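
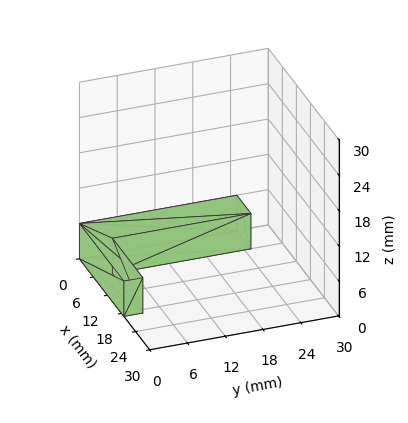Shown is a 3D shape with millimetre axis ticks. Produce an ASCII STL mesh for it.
Reading the render: the shape is an L-shaped prism: outer 19 × 25 mm, arm thicknesses ≈ 3 mm (horizontal) and 6 mm (vertical), extruded 6 mm in z (dimensions read to the nearest mm from the axis ticks). For the STL, each face is triangulated and given an outward normal.

solid part
  facet normal 0.0000 0.0000 -1.0000
    outer loop
      vertex 19.000 3.000 0.000
      vertex 19.000 0.000 0.000
      vertex 0.000 0.000 0.000
    endloop
  endfacet
  facet normal 0.0000 0.0000 -1.0000
    outer loop
      vertex 6.000 3.000 0.000
      vertex 19.000 3.000 0.000
      vertex 0.000 0.000 0.000
    endloop
  endfacet
  facet normal 0.0000 0.0000 -1.0000
    outer loop
      vertex 6.000 25.000 0.000
      vertex 6.000 3.000 0.000
      vertex 0.000 0.000 0.000
    endloop
  endfacet
  facet normal 0.0000 0.0000 -1.0000
    outer loop
      vertex 0.000 25.000 0.000
      vertex 6.000 25.000 0.000
      vertex 0.000 0.000 0.000
    endloop
  endfacet
  facet normal 0.0000 0.0000 1.0000
    outer loop
      vertex 0.000 0.000 6.000
      vertex 19.000 0.000 6.000
      vertex 19.000 3.000 6.000
    endloop
  endfacet
  facet normal 0.0000 0.0000 1.0000
    outer loop
      vertex 0.000 0.000 6.000
      vertex 19.000 3.000 6.000
      vertex 6.000 3.000 6.000
    endloop
  endfacet
  facet normal 0.0000 0.0000 1.0000
    outer loop
      vertex 0.000 0.000 6.000
      vertex 6.000 3.000 6.000
      vertex 6.000 25.000 6.000
    endloop
  endfacet
  facet normal 0.0000 0.0000 1.0000
    outer loop
      vertex 0.000 0.000 6.000
      vertex 6.000 25.000 6.000
      vertex 0.000 25.000 6.000
    endloop
  endfacet
  facet normal 0.0000 -1.0000 0.0000
    outer loop
      vertex 0.000 0.000 0.000
      vertex 19.000 0.000 0.000
      vertex 19.000 0.000 6.000
    endloop
  endfacet
  facet normal 0.0000 -1.0000 0.0000
    outer loop
      vertex 0.000 0.000 0.000
      vertex 19.000 0.000 6.000
      vertex 0.000 0.000 6.000
    endloop
  endfacet
  facet normal 1.0000 0.0000 0.0000
    outer loop
      vertex 19.000 0.000 0.000
      vertex 19.000 3.000 0.000
      vertex 19.000 3.000 6.000
    endloop
  endfacet
  facet normal 1.0000 0.0000 0.0000
    outer loop
      vertex 19.000 0.000 0.000
      vertex 19.000 3.000 6.000
      vertex 19.000 0.000 6.000
    endloop
  endfacet
  facet normal 0.0000 1.0000 0.0000
    outer loop
      vertex 19.000 3.000 0.000
      vertex 6.000 3.000 0.000
      vertex 6.000 3.000 6.000
    endloop
  endfacet
  facet normal 0.0000 1.0000 0.0000
    outer loop
      vertex 19.000 3.000 0.000
      vertex 6.000 3.000 6.000
      vertex 19.000 3.000 6.000
    endloop
  endfacet
  facet normal 1.0000 0.0000 0.0000
    outer loop
      vertex 6.000 3.000 0.000
      vertex 6.000 25.000 0.000
      vertex 6.000 25.000 6.000
    endloop
  endfacet
  facet normal 1.0000 0.0000 0.0000
    outer loop
      vertex 6.000 3.000 0.000
      vertex 6.000 25.000 6.000
      vertex 6.000 3.000 6.000
    endloop
  endfacet
  facet normal 0.0000 1.0000 0.0000
    outer loop
      vertex 6.000 25.000 0.000
      vertex 0.000 25.000 0.000
      vertex 0.000 25.000 6.000
    endloop
  endfacet
  facet normal 0.0000 1.0000 0.0000
    outer loop
      vertex 6.000 25.000 0.000
      vertex 0.000 25.000 6.000
      vertex 6.000 25.000 6.000
    endloop
  endfacet
  facet normal -1.0000 0.0000 0.0000
    outer loop
      vertex 0.000 25.000 0.000
      vertex 0.000 0.000 0.000
      vertex 0.000 0.000 6.000
    endloop
  endfacet
  facet normal -1.0000 0.0000 0.0000
    outer loop
      vertex 0.000 25.000 0.000
      vertex 0.000 0.000 6.000
      vertex 0.000 25.000 6.000
    endloop
  endfacet
endsolid part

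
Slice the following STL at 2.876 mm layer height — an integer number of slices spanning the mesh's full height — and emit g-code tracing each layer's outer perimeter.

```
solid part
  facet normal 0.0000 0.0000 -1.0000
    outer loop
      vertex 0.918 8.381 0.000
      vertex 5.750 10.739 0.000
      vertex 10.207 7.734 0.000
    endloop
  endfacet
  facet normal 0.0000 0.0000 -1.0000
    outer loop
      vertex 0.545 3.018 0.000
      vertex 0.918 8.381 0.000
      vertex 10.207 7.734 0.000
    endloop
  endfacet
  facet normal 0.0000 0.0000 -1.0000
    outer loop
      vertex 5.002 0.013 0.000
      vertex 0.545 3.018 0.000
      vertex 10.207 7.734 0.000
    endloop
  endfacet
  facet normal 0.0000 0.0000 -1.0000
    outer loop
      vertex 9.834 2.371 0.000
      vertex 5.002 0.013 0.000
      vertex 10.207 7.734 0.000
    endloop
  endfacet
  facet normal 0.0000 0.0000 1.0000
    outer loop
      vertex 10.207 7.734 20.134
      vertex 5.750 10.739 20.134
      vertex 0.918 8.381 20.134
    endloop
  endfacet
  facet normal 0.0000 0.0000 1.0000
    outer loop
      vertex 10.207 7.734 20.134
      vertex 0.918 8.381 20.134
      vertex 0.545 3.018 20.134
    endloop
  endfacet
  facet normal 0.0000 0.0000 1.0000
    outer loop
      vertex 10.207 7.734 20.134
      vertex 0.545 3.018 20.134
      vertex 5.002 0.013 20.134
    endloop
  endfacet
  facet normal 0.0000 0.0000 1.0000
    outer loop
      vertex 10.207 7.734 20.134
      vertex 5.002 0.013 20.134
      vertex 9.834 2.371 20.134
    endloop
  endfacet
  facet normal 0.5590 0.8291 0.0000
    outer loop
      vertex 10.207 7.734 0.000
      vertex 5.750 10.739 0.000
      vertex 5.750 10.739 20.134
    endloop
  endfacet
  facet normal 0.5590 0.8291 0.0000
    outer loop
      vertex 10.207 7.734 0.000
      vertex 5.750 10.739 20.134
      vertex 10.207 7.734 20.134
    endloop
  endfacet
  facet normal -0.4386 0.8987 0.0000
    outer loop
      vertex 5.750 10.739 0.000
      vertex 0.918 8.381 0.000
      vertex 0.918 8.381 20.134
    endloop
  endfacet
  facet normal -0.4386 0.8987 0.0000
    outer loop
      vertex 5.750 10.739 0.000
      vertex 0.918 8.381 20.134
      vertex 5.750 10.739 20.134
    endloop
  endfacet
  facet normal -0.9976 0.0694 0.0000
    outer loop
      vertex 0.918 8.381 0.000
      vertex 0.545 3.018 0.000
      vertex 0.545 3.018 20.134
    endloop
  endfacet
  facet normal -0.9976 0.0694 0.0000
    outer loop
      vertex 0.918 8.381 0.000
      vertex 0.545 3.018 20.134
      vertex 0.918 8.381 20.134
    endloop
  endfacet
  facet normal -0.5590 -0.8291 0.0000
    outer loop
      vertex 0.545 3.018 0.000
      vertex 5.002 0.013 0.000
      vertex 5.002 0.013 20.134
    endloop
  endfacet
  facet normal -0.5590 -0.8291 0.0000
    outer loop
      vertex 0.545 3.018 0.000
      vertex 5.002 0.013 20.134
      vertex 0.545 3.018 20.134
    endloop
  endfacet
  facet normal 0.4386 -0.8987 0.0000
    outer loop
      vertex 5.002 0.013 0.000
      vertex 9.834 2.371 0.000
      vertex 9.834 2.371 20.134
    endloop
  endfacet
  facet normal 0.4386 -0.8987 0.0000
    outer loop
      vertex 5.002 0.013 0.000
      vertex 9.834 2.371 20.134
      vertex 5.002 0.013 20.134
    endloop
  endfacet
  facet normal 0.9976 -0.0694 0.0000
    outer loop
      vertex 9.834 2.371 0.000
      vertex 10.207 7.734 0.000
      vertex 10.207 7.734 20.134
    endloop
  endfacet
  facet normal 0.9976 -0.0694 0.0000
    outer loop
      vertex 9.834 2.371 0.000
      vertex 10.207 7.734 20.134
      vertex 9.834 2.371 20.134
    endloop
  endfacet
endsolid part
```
; perimeter-only toolpath
G21 ; units = mm
G90 ; absolute positioning
G28 ; home
; layer 1
G0 Z2.876
G0 X10.207 Y7.734
G1 X5.750 Y10.739
G1 X0.918 Y8.381
G1 X0.545 Y3.018
G1 X5.002 Y0.013
G1 X9.834 Y2.371
G1 X10.207 Y7.734
; layer 2
G0 Z5.753
G0 X10.207 Y7.734
G1 X5.750 Y10.739
G1 X0.918 Y8.381
G1 X0.545 Y3.018
G1 X5.002 Y0.013
G1 X9.834 Y2.371
G1 X10.207 Y7.734
; layer 3
G0 Z8.629
G0 X10.207 Y7.734
G1 X5.750 Y10.739
G1 X0.918 Y8.381
G1 X0.545 Y3.018
G1 X5.002 Y0.013
G1 X9.834 Y2.371
G1 X10.207 Y7.734
; layer 4
G0 Z11.505
G0 X10.207 Y7.734
G1 X5.750 Y10.739
G1 X0.918 Y8.381
G1 X0.545 Y3.018
G1 X5.002 Y0.013
G1 X9.834 Y2.371
G1 X10.207 Y7.734
; layer 5
G0 Z14.381
G0 X10.207 Y7.734
G1 X5.750 Y10.739
G1 X0.918 Y8.381
G1 X0.545 Y3.018
G1 X5.002 Y0.013
G1 X9.834 Y2.371
G1 X10.207 Y7.734
; layer 6
G0 Z17.258
G0 X10.207 Y7.734
G1 X5.750 Y10.739
G1 X0.918 Y8.381
G1 X0.545 Y3.018
G1 X5.002 Y0.013
G1 X9.834 Y2.371
G1 X10.207 Y7.734
; layer 7
G0 Z20.134
G0 X10.207 Y7.734
G1 X5.750 Y10.739
G1 X0.918 Y8.381
G1 X0.545 Y3.018
G1 X5.002 Y0.013
G1 X9.834 Y2.371
G1 X10.207 Y7.734
M2 ; end

The solid is a regular 6-sided prism (a cylinder approximated with 6 flat sides), circumscribed radius ≈ 5.38 mm, height ≈ 20.1 mm. Slicing at Δz = 2.876 mm — 7 equal slices spanning the solid's height, so layer i sits at z = i·h/7 — gives 7 non-empty perimeters. Each is a 6-segment closed polygon; G0 lifts to the layer z and rapids to the start vertex, then G1 traces the edges.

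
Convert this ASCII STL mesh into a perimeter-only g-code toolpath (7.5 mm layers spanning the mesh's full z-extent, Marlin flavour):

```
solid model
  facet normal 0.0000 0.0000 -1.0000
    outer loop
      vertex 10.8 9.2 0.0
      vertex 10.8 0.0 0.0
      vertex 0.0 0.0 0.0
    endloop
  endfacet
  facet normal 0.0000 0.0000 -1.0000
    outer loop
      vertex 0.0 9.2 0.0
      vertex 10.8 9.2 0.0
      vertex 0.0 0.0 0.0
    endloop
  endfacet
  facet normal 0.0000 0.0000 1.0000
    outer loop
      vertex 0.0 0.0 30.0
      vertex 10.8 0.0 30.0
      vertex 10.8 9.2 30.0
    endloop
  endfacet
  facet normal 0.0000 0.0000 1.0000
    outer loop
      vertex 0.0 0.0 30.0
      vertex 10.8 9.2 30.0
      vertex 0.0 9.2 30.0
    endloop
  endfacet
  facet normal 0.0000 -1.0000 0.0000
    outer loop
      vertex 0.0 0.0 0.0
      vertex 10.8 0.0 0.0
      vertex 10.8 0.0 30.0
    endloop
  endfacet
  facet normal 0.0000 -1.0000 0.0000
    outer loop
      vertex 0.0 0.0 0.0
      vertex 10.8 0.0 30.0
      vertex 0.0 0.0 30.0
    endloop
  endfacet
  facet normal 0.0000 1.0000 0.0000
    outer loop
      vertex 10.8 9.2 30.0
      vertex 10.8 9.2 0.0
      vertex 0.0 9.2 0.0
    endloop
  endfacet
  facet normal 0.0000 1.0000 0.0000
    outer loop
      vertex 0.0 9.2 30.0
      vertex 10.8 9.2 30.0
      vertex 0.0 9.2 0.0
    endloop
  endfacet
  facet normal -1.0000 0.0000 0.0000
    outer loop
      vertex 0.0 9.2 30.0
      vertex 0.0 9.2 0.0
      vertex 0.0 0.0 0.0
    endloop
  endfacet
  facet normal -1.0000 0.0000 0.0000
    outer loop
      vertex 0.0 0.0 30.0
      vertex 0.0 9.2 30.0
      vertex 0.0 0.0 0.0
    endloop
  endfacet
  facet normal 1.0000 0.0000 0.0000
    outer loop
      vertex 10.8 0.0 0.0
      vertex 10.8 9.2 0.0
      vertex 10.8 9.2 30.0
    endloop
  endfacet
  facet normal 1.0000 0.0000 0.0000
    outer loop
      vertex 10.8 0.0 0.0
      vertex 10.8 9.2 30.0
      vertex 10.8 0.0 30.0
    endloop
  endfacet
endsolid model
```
; perimeter-only toolpath
G21 ; units = mm
G90 ; absolute positioning
G28 ; home
; layer 1
G0 Z7.5
G0 X0.0 Y0.0
G1 X10.8 Y0.0
G1 X10.8 Y9.2
G1 X0.0 Y9.2
G1 X0.0 Y0.0
; layer 2
G0 Z15.0
G0 X0.0 Y0.0
G1 X10.8 Y0.0
G1 X10.8 Y9.2
G1 X0.0 Y9.2
G1 X0.0 Y0.0
; layer 3
G0 Z22.5
G0 X0.0 Y0.0
G1 X10.8 Y0.0
G1 X10.8 Y9.2
G1 X0.0 Y9.2
G1 X0.0 Y0.0
; layer 4
G0 Z30.0
G0 X0.0 Y0.0
G1 X10.8 Y0.0
G1 X10.8 Y9.2
G1 X0.0 Y9.2
G1 X0.0 Y0.0
M2 ; end

The solid is a rectangular box, roughly 10.8 × 9.2 mm footprint and 30 mm tall. Slicing at Δz = 7.5 mm — 4 equal slices spanning the solid's height, so layer i sits at z = i·h/4 — gives 4 non-empty perimeters. Each is a 4-segment closed polygon; G0 lifts to the layer z and rapids to the start vertex, then G1 traces the edges.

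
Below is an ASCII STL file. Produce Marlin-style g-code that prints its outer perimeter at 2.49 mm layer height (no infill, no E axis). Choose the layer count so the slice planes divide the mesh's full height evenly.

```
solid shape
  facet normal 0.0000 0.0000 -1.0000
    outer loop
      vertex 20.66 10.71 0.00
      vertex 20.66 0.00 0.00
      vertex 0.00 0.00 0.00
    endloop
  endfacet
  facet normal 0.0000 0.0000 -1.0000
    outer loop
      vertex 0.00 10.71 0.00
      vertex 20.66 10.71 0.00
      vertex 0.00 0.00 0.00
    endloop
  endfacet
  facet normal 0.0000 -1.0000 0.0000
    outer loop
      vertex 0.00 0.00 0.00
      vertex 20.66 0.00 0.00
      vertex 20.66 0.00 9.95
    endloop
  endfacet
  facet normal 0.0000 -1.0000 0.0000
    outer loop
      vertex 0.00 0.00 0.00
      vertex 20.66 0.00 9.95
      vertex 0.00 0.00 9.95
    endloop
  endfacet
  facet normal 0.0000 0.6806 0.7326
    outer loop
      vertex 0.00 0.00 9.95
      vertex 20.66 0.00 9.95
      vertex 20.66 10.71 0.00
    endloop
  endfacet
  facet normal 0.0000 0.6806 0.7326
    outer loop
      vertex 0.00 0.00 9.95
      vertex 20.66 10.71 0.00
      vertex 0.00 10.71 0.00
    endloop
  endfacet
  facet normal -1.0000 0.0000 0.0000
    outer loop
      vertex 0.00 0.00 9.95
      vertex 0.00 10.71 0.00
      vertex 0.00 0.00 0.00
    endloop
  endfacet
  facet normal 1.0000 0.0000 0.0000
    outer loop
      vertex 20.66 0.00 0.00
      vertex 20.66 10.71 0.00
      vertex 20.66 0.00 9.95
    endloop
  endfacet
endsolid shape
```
; perimeter-only toolpath
G21 ; units = mm
G90 ; absolute positioning
G28 ; home
; layer 1
G0 Z2.49
G0 X0.00 Y0.00
G1 X20.66 Y0.00
G1 X20.66 Y8.03
G1 X0.00 Y8.03
G1 X0.00 Y0.00
; layer 2
G0 Z4.97
G0 X0.00 Y0.00
G1 X20.66 Y0.00
G1 X20.66 Y5.36
G1 X0.00 Y5.36
G1 X0.00 Y0.00
; layer 3
G0 Z7.46
G0 X0.00 Y0.00
G1 X20.66 Y0.00
G1 X20.66 Y2.68
G1 X0.00 Y2.68
G1 X0.00 Y0.00
M2 ; end

The solid is a wedge (ramp): 20.7 × 10.7 mm base, rising to 9.95 mm along the y=0 edge and sloping linearly to z=0 at y=10.7. Slicing at Δz = 2.49 mm — 4 equal slices spanning the solid's height, so layer i sits at z = i·h/4 — gives 3 non-empty perimeters. Each is a 4-segment closed polygon; G0 lifts to the layer z and rapids to the start vertex, then G1 traces the edges. The cross-section shrinks linearly with z (the slice at the apex is degenerate and omitted).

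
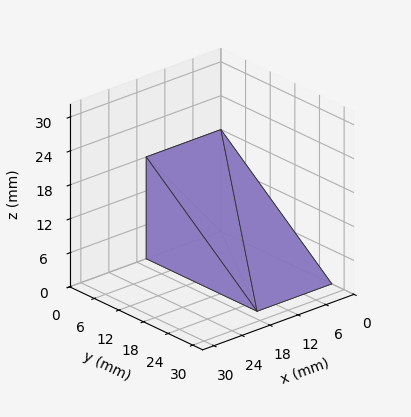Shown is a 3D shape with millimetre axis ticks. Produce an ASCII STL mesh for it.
Reading the render: the shape is a wedge (ramp): 16 × 27 mm base, rising to 18 mm along the y=0 edge and sloping linearly to z=0 at y=27 (dimensions read to the nearest mm from the axis ticks). For the STL, each face is triangulated and given an outward normal.

solid part
  facet normal 0.0000 0.0000 -1.0000
    outer loop
      vertex 16.000 27.000 0.000
      vertex 16.000 0.000 0.000
      vertex 0.000 0.000 0.000
    endloop
  endfacet
  facet normal 0.0000 0.0000 -1.0000
    outer loop
      vertex 0.000 27.000 0.000
      vertex 16.000 27.000 0.000
      vertex 0.000 0.000 0.000
    endloop
  endfacet
  facet normal 0.0000 -1.0000 0.0000
    outer loop
      vertex 0.000 0.000 0.000
      vertex 16.000 0.000 0.000
      vertex 16.000 0.000 18.000
    endloop
  endfacet
  facet normal 0.0000 -1.0000 0.0000
    outer loop
      vertex 0.000 0.000 0.000
      vertex 16.000 0.000 18.000
      vertex 0.000 0.000 18.000
    endloop
  endfacet
  facet normal 0.0000 0.5547 0.8321
    outer loop
      vertex 0.000 0.000 18.000
      vertex 16.000 0.000 18.000
      vertex 16.000 27.000 0.000
    endloop
  endfacet
  facet normal 0.0000 0.5547 0.8321
    outer loop
      vertex 0.000 0.000 18.000
      vertex 16.000 27.000 0.000
      vertex 0.000 27.000 0.000
    endloop
  endfacet
  facet normal -1.0000 0.0000 0.0000
    outer loop
      vertex 0.000 0.000 18.000
      vertex 0.000 27.000 0.000
      vertex 0.000 0.000 0.000
    endloop
  endfacet
  facet normal 1.0000 0.0000 0.0000
    outer loop
      vertex 16.000 0.000 0.000
      vertex 16.000 27.000 0.000
      vertex 16.000 0.000 18.000
    endloop
  endfacet
endsolid part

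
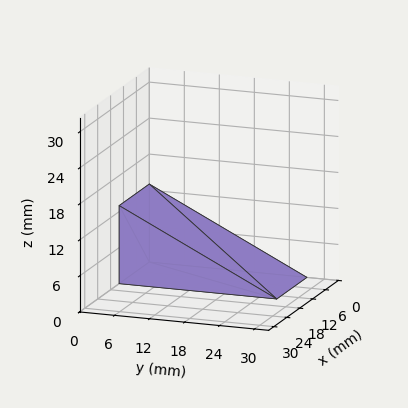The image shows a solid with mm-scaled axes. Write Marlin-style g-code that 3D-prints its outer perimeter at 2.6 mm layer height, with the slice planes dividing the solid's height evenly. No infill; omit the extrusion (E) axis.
Reading the render: the shape is a wedge (ramp): 14 × 27 mm base, rising to 13 mm along the y=0 edge and sloping linearly to z=0 at y=27 (dimensions read to the nearest mm from the axis ticks). For the g-code, the solid's height is divided into equal slices at the stated Δz and each level perimeter traced with G1 moves after a G0 lift.

; perimeter-only toolpath
G21 ; units = mm
G90 ; absolute positioning
G28 ; home
; layer 1
G0 Z2.6
G0 X0.0 Y0.0
G1 X14.0 Y0.0
G1 X14.0 Y21.6
G1 X0.0 Y21.6
G1 X0.0 Y0.0
; layer 2
G0 Z5.2
G0 X0.0 Y0.0
G1 X14.0 Y0.0
G1 X14.0 Y16.2
G1 X0.0 Y16.2
G1 X0.0 Y0.0
; layer 3
G0 Z7.8
G0 X0.0 Y0.0
G1 X14.0 Y0.0
G1 X14.0 Y10.8
G1 X0.0 Y10.8
G1 X0.0 Y0.0
; layer 4
G0 Z10.4
G0 X0.0 Y0.0
G1 X14.0 Y0.0
G1 X14.0 Y5.4
G1 X0.0 Y5.4
G1 X0.0 Y0.0
M2 ; end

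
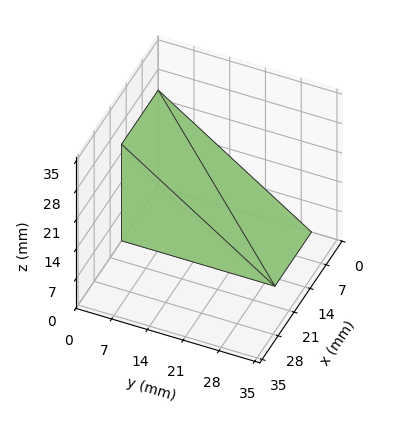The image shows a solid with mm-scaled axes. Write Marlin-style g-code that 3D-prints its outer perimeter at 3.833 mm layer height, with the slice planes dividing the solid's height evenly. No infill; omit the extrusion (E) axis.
Reading the render: the shape is a wedge (ramp): 16 × 30 mm base, rising to 23 mm along the y=0 edge and sloping linearly to z=0 at y=30 (dimensions read to the nearest mm from the axis ticks). For the g-code, the solid's height is divided into equal slices at the stated Δz and each level perimeter traced with G1 moves after a G0 lift.

; perimeter-only toolpath
G21 ; units = mm
G90 ; absolute positioning
G28 ; home
; layer 1
G0 Z3.833
G0 X0.000 Y0.000
G1 X16.000 Y0.000
G1 X16.000 Y25.000
G1 X0.000 Y25.000
G1 X0.000 Y0.000
; layer 2
G0 Z7.667
G0 X0.000 Y0.000
G1 X16.000 Y0.000
G1 X16.000 Y20.000
G1 X0.000 Y20.000
G1 X0.000 Y0.000
; layer 3
G0 Z11.500
G0 X0.000 Y0.000
G1 X16.000 Y0.000
G1 X16.000 Y15.000
G1 X0.000 Y15.000
G1 X0.000 Y0.000
; layer 4
G0 Z15.333
G0 X0.000 Y0.000
G1 X16.000 Y0.000
G1 X16.000 Y10.000
G1 X0.000 Y10.000
G1 X0.000 Y0.000
; layer 5
G0 Z19.167
G0 X0.000 Y0.000
G1 X16.000 Y0.000
G1 X16.000 Y5.000
G1 X0.000 Y5.000
G1 X0.000 Y0.000
M2 ; end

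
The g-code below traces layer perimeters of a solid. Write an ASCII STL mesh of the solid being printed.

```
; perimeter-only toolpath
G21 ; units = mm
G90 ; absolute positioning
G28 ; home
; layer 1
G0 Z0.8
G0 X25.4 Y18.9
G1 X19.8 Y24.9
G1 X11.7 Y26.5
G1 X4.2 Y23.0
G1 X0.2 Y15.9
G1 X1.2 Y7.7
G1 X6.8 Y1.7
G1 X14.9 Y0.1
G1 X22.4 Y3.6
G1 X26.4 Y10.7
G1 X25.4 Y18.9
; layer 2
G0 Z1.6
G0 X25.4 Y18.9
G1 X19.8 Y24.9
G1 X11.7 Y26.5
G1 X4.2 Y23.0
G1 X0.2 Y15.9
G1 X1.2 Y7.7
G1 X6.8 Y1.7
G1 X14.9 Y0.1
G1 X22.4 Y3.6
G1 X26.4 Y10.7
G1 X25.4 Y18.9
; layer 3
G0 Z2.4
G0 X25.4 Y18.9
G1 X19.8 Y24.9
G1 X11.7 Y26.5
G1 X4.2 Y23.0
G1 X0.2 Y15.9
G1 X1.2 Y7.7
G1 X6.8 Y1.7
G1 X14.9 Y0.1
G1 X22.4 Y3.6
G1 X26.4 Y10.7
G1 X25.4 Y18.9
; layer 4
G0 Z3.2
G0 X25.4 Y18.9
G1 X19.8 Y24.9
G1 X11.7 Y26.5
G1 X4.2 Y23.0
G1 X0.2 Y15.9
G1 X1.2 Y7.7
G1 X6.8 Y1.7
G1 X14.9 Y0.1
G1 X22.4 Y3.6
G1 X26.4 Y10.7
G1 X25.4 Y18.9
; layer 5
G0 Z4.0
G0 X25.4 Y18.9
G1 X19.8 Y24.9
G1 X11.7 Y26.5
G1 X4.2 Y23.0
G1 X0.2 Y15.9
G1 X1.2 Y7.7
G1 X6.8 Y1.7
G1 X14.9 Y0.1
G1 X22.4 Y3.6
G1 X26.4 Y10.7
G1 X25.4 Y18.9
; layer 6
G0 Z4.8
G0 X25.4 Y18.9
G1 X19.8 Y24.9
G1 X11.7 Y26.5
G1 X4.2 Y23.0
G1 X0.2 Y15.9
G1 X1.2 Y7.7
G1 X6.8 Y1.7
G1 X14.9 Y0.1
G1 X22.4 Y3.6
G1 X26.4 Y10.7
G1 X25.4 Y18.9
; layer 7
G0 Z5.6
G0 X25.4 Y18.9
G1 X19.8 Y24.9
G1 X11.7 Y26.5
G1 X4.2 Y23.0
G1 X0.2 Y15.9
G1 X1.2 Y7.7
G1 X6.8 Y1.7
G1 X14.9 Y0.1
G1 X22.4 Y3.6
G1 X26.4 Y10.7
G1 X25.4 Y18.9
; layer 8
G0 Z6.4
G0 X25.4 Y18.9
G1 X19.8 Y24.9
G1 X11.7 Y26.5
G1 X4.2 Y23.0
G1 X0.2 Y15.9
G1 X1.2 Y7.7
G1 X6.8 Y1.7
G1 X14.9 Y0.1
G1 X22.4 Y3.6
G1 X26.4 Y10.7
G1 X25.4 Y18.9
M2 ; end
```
solid part
  facet normal 0.0000 0.0000 -1.0000
    outer loop
      vertex 11.7 26.5 0.0
      vertex 19.8 24.9 0.0
      vertex 25.4 18.9 0.0
    endloop
  endfacet
  facet normal 0.0000 0.0000 -1.0000
    outer loop
      vertex 4.2 23.0 0.0
      vertex 11.7 26.5 0.0
      vertex 25.4 18.9 0.0
    endloop
  endfacet
  facet normal 0.0000 0.0000 -1.0000
    outer loop
      vertex 0.2 15.9 0.0
      vertex 4.2 23.0 0.0
      vertex 25.4 18.9 0.0
    endloop
  endfacet
  facet normal 0.0000 0.0000 -1.0000
    outer loop
      vertex 1.2 7.7 0.0
      vertex 0.2 15.9 0.0
      vertex 25.4 18.9 0.0
    endloop
  endfacet
  facet normal 0.0000 0.0000 -1.0000
    outer loop
      vertex 6.8 1.7 0.0
      vertex 1.2 7.7 0.0
      vertex 25.4 18.9 0.0
    endloop
  endfacet
  facet normal 0.0000 0.0000 -1.0000
    outer loop
      vertex 14.9 0.1 0.0
      vertex 6.8 1.7 0.0
      vertex 25.4 18.9 0.0
    endloop
  endfacet
  facet normal 0.0000 0.0000 -1.0000
    outer loop
      vertex 22.4 3.6 0.0
      vertex 14.9 0.1 0.0
      vertex 25.4 18.9 0.0
    endloop
  endfacet
  facet normal 0.0000 0.0000 -1.0000
    outer loop
      vertex 26.4 10.7 0.0
      vertex 22.4 3.6 0.0
      vertex 25.4 18.9 0.0
    endloop
  endfacet
  facet normal 0.0000 0.0000 1.0000
    outer loop
      vertex 25.4 18.9 6.4
      vertex 19.8 24.9 6.4
      vertex 11.7 26.5 6.4
    endloop
  endfacet
  facet normal 0.0000 0.0000 1.0000
    outer loop
      vertex 25.4 18.9 6.4
      vertex 11.7 26.5 6.4
      vertex 4.2 23.0 6.4
    endloop
  endfacet
  facet normal 0.0000 0.0000 1.0000
    outer loop
      vertex 25.4 18.9 6.4
      vertex 4.2 23.0 6.4
      vertex 0.2 15.9 6.4
    endloop
  endfacet
  facet normal 0.0000 0.0000 1.0000
    outer loop
      vertex 25.4 18.9 6.4
      vertex 0.2 15.9 6.4
      vertex 1.2 7.7 6.4
    endloop
  endfacet
  facet normal 0.0000 0.0000 1.0000
    outer loop
      vertex 25.4 18.9 6.4
      vertex 1.2 7.7 6.4
      vertex 6.8 1.7 6.4
    endloop
  endfacet
  facet normal 0.0000 0.0000 1.0000
    outer loop
      vertex 25.4 18.9 6.4
      vertex 6.8 1.7 6.4
      vertex 14.9 0.1 6.4
    endloop
  endfacet
  facet normal 0.0000 0.0000 1.0000
    outer loop
      vertex 25.4 18.9 6.4
      vertex 14.9 0.1 6.4
      vertex 22.4 3.6 6.4
    endloop
  endfacet
  facet normal 0.0000 0.0000 1.0000
    outer loop
      vertex 25.4 18.9 6.4
      vertex 22.4 3.6 6.4
      vertex 26.4 10.7 6.4
    endloop
  endfacet
  facet normal 0.7311 0.6823 0.0000
    outer loop
      vertex 25.4 18.9 0.0
      vertex 19.8 24.9 0.0
      vertex 19.8 24.9 6.4
    endloop
  endfacet
  facet normal 0.7311 0.6823 0.0000
    outer loop
      vertex 25.4 18.9 0.0
      vertex 19.8 24.9 6.4
      vertex 25.4 18.9 6.4
    endloop
  endfacet
  facet normal 0.1938 0.9810 0.0000
    outer loop
      vertex 19.8 24.9 0.0
      vertex 11.7 26.5 0.0
      vertex 11.7 26.5 6.4
    endloop
  endfacet
  facet normal 0.1938 0.9810 0.0000
    outer loop
      vertex 19.8 24.9 0.0
      vertex 11.7 26.5 6.4
      vertex 19.8 24.9 6.4
    endloop
  endfacet
  facet normal -0.4229 0.9062 0.0000
    outer loop
      vertex 11.7 26.5 0.0
      vertex 4.2 23.0 0.0
      vertex 4.2 23.0 6.4
    endloop
  endfacet
  facet normal -0.4229 0.9062 0.0000
    outer loop
      vertex 11.7 26.5 0.0
      vertex 4.2 23.0 6.4
      vertex 11.7 26.5 6.4
    endloop
  endfacet
  facet normal -0.8712 0.4908 0.0000
    outer loop
      vertex 4.2 23.0 0.0
      vertex 0.2 15.9 0.0
      vertex 0.2 15.9 6.4
    endloop
  endfacet
  facet normal -0.8712 0.4908 0.0000
    outer loop
      vertex 4.2 23.0 0.0
      vertex 0.2 15.9 6.4
      vertex 4.2 23.0 6.4
    endloop
  endfacet
  facet normal -0.9926 -0.1211 0.0000
    outer loop
      vertex 0.2 15.9 0.0
      vertex 1.2 7.7 0.0
      vertex 1.2 7.7 6.4
    endloop
  endfacet
  facet normal -0.9926 -0.1211 0.0000
    outer loop
      vertex 0.2 15.9 0.0
      vertex 1.2 7.7 6.4
      vertex 0.2 15.9 6.4
    endloop
  endfacet
  facet normal -0.7311 -0.6823 0.0000
    outer loop
      vertex 1.2 7.7 0.0
      vertex 6.8 1.7 0.0
      vertex 6.8 1.7 6.4
    endloop
  endfacet
  facet normal -0.7311 -0.6823 0.0000
    outer loop
      vertex 1.2 7.7 0.0
      vertex 6.8 1.7 6.4
      vertex 1.2 7.7 6.4
    endloop
  endfacet
  facet normal -0.1938 -0.9810 0.0000
    outer loop
      vertex 6.8 1.7 0.0
      vertex 14.9 0.1 0.0
      vertex 14.9 0.1 6.4
    endloop
  endfacet
  facet normal -0.1938 -0.9810 0.0000
    outer loop
      vertex 6.8 1.7 0.0
      vertex 14.9 0.1 6.4
      vertex 6.8 1.7 6.4
    endloop
  endfacet
  facet normal 0.4229 -0.9062 0.0000
    outer loop
      vertex 14.9 0.1 0.0
      vertex 22.4 3.6 0.0
      vertex 22.4 3.6 6.4
    endloop
  endfacet
  facet normal 0.4229 -0.9062 0.0000
    outer loop
      vertex 14.9 0.1 0.0
      vertex 22.4 3.6 6.4
      vertex 14.9 0.1 6.4
    endloop
  endfacet
  facet normal 0.8712 -0.4908 0.0000
    outer loop
      vertex 22.4 3.6 0.0
      vertex 26.4 10.7 0.0
      vertex 26.4 10.7 6.4
    endloop
  endfacet
  facet normal 0.8712 -0.4908 0.0000
    outer loop
      vertex 22.4 3.6 0.0
      vertex 26.4 10.7 6.4
      vertex 22.4 3.6 6.4
    endloop
  endfacet
  facet normal 0.9926 0.1211 0.0000
    outer loop
      vertex 26.4 10.7 0.0
      vertex 25.4 18.9 0.0
      vertex 25.4 18.9 6.4
    endloop
  endfacet
  facet normal 0.9926 0.1211 0.0000
    outer loop
      vertex 26.4 10.7 0.0
      vertex 25.4 18.9 6.4
      vertex 26.4 10.7 6.4
    endloop
  endfacet
endsolid part

The G0 Z moves step by Δz≈0.8 mm. Every layer's G1 loop is the same polygon, so the solid is a straight extrusion of it from z=0 to z≈6.4. Closing with flat bottom and top caps and triangulating gives 36 facets — a regular 10-sided prism (a cylinder approximated with 10 flat sides), circumscribed radius ≈ 13.3 mm, height ≈ 6.4 mm.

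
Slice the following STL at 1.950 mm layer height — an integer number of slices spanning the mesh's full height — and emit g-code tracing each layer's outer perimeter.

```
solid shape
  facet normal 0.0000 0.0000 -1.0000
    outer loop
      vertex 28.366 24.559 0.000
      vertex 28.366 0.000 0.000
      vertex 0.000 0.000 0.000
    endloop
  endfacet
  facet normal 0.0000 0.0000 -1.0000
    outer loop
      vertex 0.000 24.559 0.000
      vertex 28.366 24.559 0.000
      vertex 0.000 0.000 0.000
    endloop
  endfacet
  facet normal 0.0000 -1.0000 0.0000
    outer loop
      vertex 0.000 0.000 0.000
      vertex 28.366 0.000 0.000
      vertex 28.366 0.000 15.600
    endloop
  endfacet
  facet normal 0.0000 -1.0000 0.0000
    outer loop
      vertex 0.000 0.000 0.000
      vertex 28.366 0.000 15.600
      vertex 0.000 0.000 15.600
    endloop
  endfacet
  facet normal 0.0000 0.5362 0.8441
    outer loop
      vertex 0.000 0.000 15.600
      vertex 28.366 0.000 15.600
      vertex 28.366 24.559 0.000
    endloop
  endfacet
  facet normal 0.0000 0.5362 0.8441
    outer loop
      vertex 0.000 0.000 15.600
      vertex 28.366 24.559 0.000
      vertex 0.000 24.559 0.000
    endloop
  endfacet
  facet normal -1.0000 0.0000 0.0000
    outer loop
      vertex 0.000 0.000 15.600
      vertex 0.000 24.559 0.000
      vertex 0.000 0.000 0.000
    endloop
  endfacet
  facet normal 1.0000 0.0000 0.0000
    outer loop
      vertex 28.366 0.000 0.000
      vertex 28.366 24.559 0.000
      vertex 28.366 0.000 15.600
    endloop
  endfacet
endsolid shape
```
; perimeter-only toolpath
G21 ; units = mm
G90 ; absolute positioning
G28 ; home
; layer 1
G0 Z1.950
G0 X0.000 Y0.000
G1 X28.366 Y0.000
G1 X28.366 Y21.489
G1 X0.000 Y21.489
G1 X0.000 Y0.000
; layer 2
G0 Z3.900
G0 X0.000 Y0.000
G1 X28.366 Y0.000
G1 X28.366 Y18.419
G1 X0.000 Y18.419
G1 X0.000 Y0.000
; layer 3
G0 Z5.850
G0 X0.000 Y0.000
G1 X28.366 Y0.000
G1 X28.366 Y15.349
G1 X0.000 Y15.349
G1 X0.000 Y0.000
; layer 4
G0 Z7.800
G0 X0.000 Y0.000
G1 X28.366 Y0.000
G1 X28.366 Y12.280
G1 X0.000 Y12.280
G1 X0.000 Y0.000
; layer 5
G0 Z9.750
G0 X0.000 Y0.000
G1 X28.366 Y0.000
G1 X28.366 Y9.210
G1 X0.000 Y9.210
G1 X0.000 Y0.000
; layer 6
G0 Z11.700
G0 X0.000 Y0.000
G1 X28.366 Y0.000
G1 X28.366 Y6.140
G1 X0.000 Y6.140
G1 X0.000 Y0.000
; layer 7
G0 Z13.650
G0 X0.000 Y0.000
G1 X28.366 Y0.000
G1 X28.366 Y3.070
G1 X0.000 Y3.070
G1 X0.000 Y0.000
M2 ; end

The solid is a wedge (ramp): 28.4 × 24.6 mm base, rising to 15.6 mm along the y=0 edge and sloping linearly to z=0 at y=24.6. Slicing at Δz = 1.950 mm — 8 equal slices spanning the solid's height, so layer i sits at z = i·h/8 — gives 7 non-empty perimeters. Each is a 4-segment closed polygon; G0 lifts to the layer z and rapids to the start vertex, then G1 traces the edges. The cross-section shrinks linearly with z (the slice at the apex is degenerate and omitted).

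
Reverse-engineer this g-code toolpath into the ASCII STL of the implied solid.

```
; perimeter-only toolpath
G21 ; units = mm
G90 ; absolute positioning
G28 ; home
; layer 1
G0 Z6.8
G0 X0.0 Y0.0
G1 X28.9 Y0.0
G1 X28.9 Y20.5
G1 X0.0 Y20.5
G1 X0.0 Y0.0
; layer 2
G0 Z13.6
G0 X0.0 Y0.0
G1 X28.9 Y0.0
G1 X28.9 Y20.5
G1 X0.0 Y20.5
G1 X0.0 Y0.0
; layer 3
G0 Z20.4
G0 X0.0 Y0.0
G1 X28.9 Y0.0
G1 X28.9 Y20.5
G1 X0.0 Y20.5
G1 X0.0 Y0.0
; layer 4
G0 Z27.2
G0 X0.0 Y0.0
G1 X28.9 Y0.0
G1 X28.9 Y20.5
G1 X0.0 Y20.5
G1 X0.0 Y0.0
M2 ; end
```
solid part
  facet normal 0.0000 0.0000 -1.0000
    outer loop
      vertex 28.9 20.5 0.0
      vertex 28.9 0.0 0.0
      vertex 0.0 0.0 0.0
    endloop
  endfacet
  facet normal 0.0000 0.0000 -1.0000
    outer loop
      vertex 0.0 20.5 0.0
      vertex 28.9 20.5 0.0
      vertex 0.0 0.0 0.0
    endloop
  endfacet
  facet normal 0.0000 0.0000 1.0000
    outer loop
      vertex 0.0 0.0 27.2
      vertex 28.9 0.0 27.2
      vertex 28.9 20.5 27.2
    endloop
  endfacet
  facet normal 0.0000 0.0000 1.0000
    outer loop
      vertex 0.0 0.0 27.2
      vertex 28.9 20.5 27.2
      vertex 0.0 20.5 27.2
    endloop
  endfacet
  facet normal 0.0000 -1.0000 0.0000
    outer loop
      vertex 0.0 0.0 0.0
      vertex 28.9 0.0 0.0
      vertex 28.9 0.0 27.2
    endloop
  endfacet
  facet normal 0.0000 -1.0000 0.0000
    outer loop
      vertex 0.0 0.0 0.0
      vertex 28.9 0.0 27.2
      vertex 0.0 0.0 27.2
    endloop
  endfacet
  facet normal 0.0000 1.0000 0.0000
    outer loop
      vertex 28.9 20.5 27.2
      vertex 28.9 20.5 0.0
      vertex 0.0 20.5 0.0
    endloop
  endfacet
  facet normal 0.0000 1.0000 0.0000
    outer loop
      vertex 0.0 20.5 27.2
      vertex 28.9 20.5 27.2
      vertex 0.0 20.5 0.0
    endloop
  endfacet
  facet normal -1.0000 0.0000 0.0000
    outer loop
      vertex 0.0 20.5 27.2
      vertex 0.0 20.5 0.0
      vertex 0.0 0.0 0.0
    endloop
  endfacet
  facet normal -1.0000 0.0000 0.0000
    outer loop
      vertex 0.0 0.0 27.2
      vertex 0.0 20.5 27.2
      vertex 0.0 0.0 0.0
    endloop
  endfacet
  facet normal 1.0000 0.0000 0.0000
    outer loop
      vertex 28.9 0.0 0.0
      vertex 28.9 20.5 0.0
      vertex 28.9 20.5 27.2
    endloop
  endfacet
  facet normal 1.0000 0.0000 0.0000
    outer loop
      vertex 28.9 0.0 0.0
      vertex 28.9 20.5 27.2
      vertex 28.9 0.0 27.2
    endloop
  endfacet
endsolid part

The G0 Z moves step by Δz≈6.8 mm. Every layer's G1 loop is the same polygon, so the solid is a straight extrusion of it from z=0 to z≈27.2. Closing with flat bottom and top caps and triangulating gives 12 facets — a rectangular box, roughly 28.9 × 20.5 mm footprint and 27.2 mm tall.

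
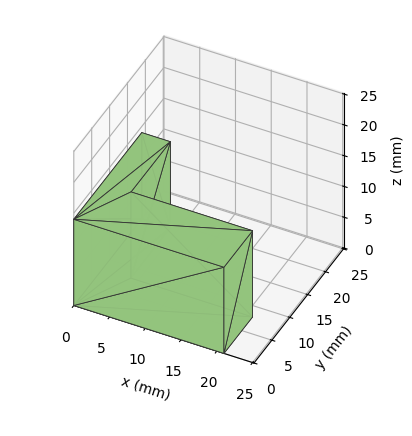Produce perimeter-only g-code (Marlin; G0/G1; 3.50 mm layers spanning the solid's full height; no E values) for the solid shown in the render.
Reading the render: the shape is an L-shaped prism: outer 21 × 19 mm, arm thicknesses ≈ 8 mm (horizontal) and 4 mm (vertical), extruded 14 mm in z (dimensions read to the nearest mm from the axis ticks). For the g-code, the solid's height is divided into equal slices at the stated Δz and each level perimeter traced with G1 moves after a G0 lift.

; perimeter-only toolpath
G21 ; units = mm
G90 ; absolute positioning
G28 ; home
; layer 1
G0 Z3.50
G0 X0.00 Y0.00
G1 X21.00 Y0.00
G1 X21.00 Y8.00
G1 X4.00 Y8.00
G1 X4.00 Y19.00
G1 X0.00 Y19.00
G1 X0.00 Y0.00
; layer 2
G0 Z7.00
G0 X0.00 Y0.00
G1 X21.00 Y0.00
G1 X21.00 Y8.00
G1 X4.00 Y8.00
G1 X4.00 Y19.00
G1 X0.00 Y19.00
G1 X0.00 Y0.00
; layer 3
G0 Z10.50
G0 X0.00 Y0.00
G1 X21.00 Y0.00
G1 X21.00 Y8.00
G1 X4.00 Y8.00
G1 X4.00 Y19.00
G1 X0.00 Y19.00
G1 X0.00 Y0.00
; layer 4
G0 Z14.00
G0 X0.00 Y0.00
G1 X21.00 Y0.00
G1 X21.00 Y8.00
G1 X4.00 Y8.00
G1 X4.00 Y19.00
G1 X0.00 Y19.00
G1 X0.00 Y0.00
M2 ; end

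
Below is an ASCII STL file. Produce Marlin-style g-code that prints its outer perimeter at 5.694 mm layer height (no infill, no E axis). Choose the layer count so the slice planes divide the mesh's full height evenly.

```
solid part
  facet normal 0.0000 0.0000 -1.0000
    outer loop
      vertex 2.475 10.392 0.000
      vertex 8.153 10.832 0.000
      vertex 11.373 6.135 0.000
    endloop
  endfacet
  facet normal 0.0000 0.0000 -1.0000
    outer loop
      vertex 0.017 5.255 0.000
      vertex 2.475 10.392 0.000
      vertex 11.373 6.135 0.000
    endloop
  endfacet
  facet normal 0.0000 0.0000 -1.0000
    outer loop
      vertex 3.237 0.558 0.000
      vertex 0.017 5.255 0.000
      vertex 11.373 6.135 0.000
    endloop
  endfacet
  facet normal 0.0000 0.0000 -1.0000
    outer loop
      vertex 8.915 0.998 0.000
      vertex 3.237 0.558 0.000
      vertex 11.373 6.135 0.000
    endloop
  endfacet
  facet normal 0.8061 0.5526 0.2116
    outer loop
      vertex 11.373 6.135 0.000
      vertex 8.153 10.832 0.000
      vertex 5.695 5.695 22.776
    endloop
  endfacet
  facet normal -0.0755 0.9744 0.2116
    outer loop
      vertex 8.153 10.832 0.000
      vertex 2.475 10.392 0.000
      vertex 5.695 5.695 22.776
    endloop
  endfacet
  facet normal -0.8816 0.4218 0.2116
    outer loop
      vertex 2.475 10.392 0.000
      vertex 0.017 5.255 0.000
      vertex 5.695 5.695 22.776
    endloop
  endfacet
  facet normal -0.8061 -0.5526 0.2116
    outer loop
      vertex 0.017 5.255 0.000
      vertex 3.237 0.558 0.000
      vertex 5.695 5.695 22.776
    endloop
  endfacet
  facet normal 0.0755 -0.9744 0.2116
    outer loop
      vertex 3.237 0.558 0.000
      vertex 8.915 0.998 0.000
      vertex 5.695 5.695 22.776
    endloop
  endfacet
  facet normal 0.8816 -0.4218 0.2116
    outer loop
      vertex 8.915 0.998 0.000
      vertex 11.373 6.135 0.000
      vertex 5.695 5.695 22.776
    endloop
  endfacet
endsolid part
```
; perimeter-only toolpath
G21 ; units = mm
G90 ; absolute positioning
G28 ; home
; layer 1
G0 Z5.694
G0 X9.954 Y6.025
G1 X7.539 Y9.548
G1 X3.280 Y9.218
G1 X1.437 Y5.365
G1 X3.852 Y1.842
G1 X8.110 Y2.172
G1 X9.954 Y6.025
; layer 2
G0 Z11.388
G0 X8.534 Y5.915
G1 X6.924 Y8.264
G1 X4.085 Y8.043
G1 X2.856 Y5.475
G1 X4.466 Y3.127
G1 X7.305 Y3.347
G1 X8.534 Y5.915
; layer 3
G0 Z17.082
G0 X7.114 Y5.805
G1 X6.309 Y6.979
G1 X4.890 Y6.869
G1 X4.276 Y5.585
G1 X5.081 Y4.411
G1 X6.500 Y4.521
G1 X7.114 Y5.805
M2 ; end

The solid is a regular 6-sided pyramid, base circumscribed radius ≈ 5.7 mm, apex at z ≈ 22.8 mm. Slicing at Δz = 5.694 mm — 4 equal slices spanning the solid's height, so layer i sits at z = i·h/4 — gives 3 non-empty perimeters. Each is a 6-segment closed polygon; G0 lifts to the layer z and rapids to the start vertex, then G1 traces the edges. The cross-section shrinks linearly with z (the slice at the apex is degenerate and omitted).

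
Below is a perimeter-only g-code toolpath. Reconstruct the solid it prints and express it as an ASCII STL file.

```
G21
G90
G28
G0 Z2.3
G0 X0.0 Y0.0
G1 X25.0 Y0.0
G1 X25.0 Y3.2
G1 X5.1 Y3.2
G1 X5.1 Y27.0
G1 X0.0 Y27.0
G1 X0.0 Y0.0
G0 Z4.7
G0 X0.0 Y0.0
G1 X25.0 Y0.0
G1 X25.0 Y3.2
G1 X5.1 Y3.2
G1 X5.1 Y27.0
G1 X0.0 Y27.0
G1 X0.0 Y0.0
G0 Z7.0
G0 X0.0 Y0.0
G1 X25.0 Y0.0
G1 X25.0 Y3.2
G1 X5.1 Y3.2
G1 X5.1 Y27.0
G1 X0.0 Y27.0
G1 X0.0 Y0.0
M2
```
solid part
  facet normal 0.0000 0.0000 -1.0000
    outer loop
      vertex 25.0 3.2 0.0
      vertex 25.0 0.0 0.0
      vertex 0.0 0.0 0.0
    endloop
  endfacet
  facet normal 0.0000 0.0000 -1.0000
    outer loop
      vertex 5.1 3.2 0.0
      vertex 25.0 3.2 0.0
      vertex 0.0 0.0 0.0
    endloop
  endfacet
  facet normal 0.0000 0.0000 -1.0000
    outer loop
      vertex 5.1 27.0 0.0
      vertex 5.1 3.2 0.0
      vertex 0.0 0.0 0.0
    endloop
  endfacet
  facet normal 0.0000 0.0000 -1.0000
    outer loop
      vertex 0.0 27.0 0.0
      vertex 5.1 27.0 0.0
      vertex 0.0 0.0 0.0
    endloop
  endfacet
  facet normal 0.0000 0.0000 1.0000
    outer loop
      vertex 0.0 0.0 7.0
      vertex 25.0 0.0 7.0
      vertex 25.0 3.2 7.0
    endloop
  endfacet
  facet normal 0.0000 0.0000 1.0000
    outer loop
      vertex 0.0 0.0 7.0
      vertex 25.0 3.2 7.0
      vertex 5.1 3.2 7.0
    endloop
  endfacet
  facet normal 0.0000 0.0000 1.0000
    outer loop
      vertex 0.0 0.0 7.0
      vertex 5.1 3.2 7.0
      vertex 5.1 27.0 7.0
    endloop
  endfacet
  facet normal 0.0000 0.0000 1.0000
    outer loop
      vertex 0.0 0.0 7.0
      vertex 5.1 27.0 7.0
      vertex 0.0 27.0 7.0
    endloop
  endfacet
  facet normal 0.0000 -1.0000 0.0000
    outer loop
      vertex 0.0 0.0 0.0
      vertex 25.0 0.0 0.0
      vertex 25.0 0.0 7.0
    endloop
  endfacet
  facet normal 0.0000 -1.0000 0.0000
    outer loop
      vertex 0.0 0.0 0.0
      vertex 25.0 0.0 7.0
      vertex 0.0 0.0 7.0
    endloop
  endfacet
  facet normal 1.0000 0.0000 0.0000
    outer loop
      vertex 25.0 0.0 0.0
      vertex 25.0 3.2 0.0
      vertex 25.0 3.2 7.0
    endloop
  endfacet
  facet normal 1.0000 0.0000 0.0000
    outer loop
      vertex 25.0 0.0 0.0
      vertex 25.0 3.2 7.0
      vertex 25.0 0.0 7.0
    endloop
  endfacet
  facet normal 0.0000 1.0000 0.0000
    outer loop
      vertex 25.0 3.2 0.0
      vertex 5.1 3.2 0.0
      vertex 5.1 3.2 7.0
    endloop
  endfacet
  facet normal 0.0000 1.0000 0.0000
    outer loop
      vertex 25.0 3.2 0.0
      vertex 5.1 3.2 7.0
      vertex 25.0 3.2 7.0
    endloop
  endfacet
  facet normal 1.0000 0.0000 0.0000
    outer loop
      vertex 5.1 3.2 0.0
      vertex 5.1 27.0 0.0
      vertex 5.1 27.0 7.0
    endloop
  endfacet
  facet normal 1.0000 0.0000 0.0000
    outer loop
      vertex 5.1 3.2 0.0
      vertex 5.1 27.0 7.0
      vertex 5.1 3.2 7.0
    endloop
  endfacet
  facet normal 0.0000 1.0000 0.0000
    outer loop
      vertex 5.1 27.0 0.0
      vertex 0.0 27.0 0.0
      vertex 0.0 27.0 7.0
    endloop
  endfacet
  facet normal 0.0000 1.0000 0.0000
    outer loop
      vertex 5.1 27.0 0.0
      vertex 0.0 27.0 7.0
      vertex 5.1 27.0 7.0
    endloop
  endfacet
  facet normal -1.0000 0.0000 0.0000
    outer loop
      vertex 0.0 27.0 0.0
      vertex 0.0 0.0 0.0
      vertex 0.0 0.0 7.0
    endloop
  endfacet
  facet normal -1.0000 0.0000 0.0000
    outer loop
      vertex 0.0 27.0 0.0
      vertex 0.0 0.0 7.0
      vertex 0.0 27.0 7.0
    endloop
  endfacet
endsolid part

The G0 Z moves step by Δz≈2.3 mm. Every layer's G1 loop is the same polygon, so the solid is a straight extrusion of it from z=0 to z≈7. Closing with flat bottom and top caps and triangulating gives 20 facets — an L-shaped prism: outer 25 × 27 mm, arm thicknesses ≈ 3.2 mm (horizontal) and 5.1 mm (vertical), extruded 7 mm in z.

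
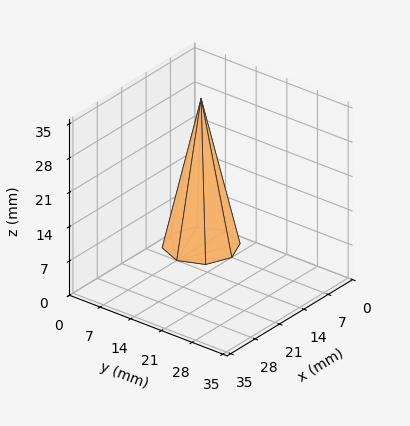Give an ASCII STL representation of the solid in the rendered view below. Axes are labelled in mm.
Reading the render: the shape is a regular 8-sided pyramid, base circumscribed radius ≈ 7 mm, apex at z ≈ 30 mm (dimensions read to the nearest mm from the axis ticks). For the STL, each face is triangulated and given an outward normal.

solid part
  facet normal 0.0000 0.0000 -1.0000
    outer loop
      vertex 7.000 14.000 0.000
      vertex 11.950 11.950 0.000
      vertex 14.000 7.000 0.000
    endloop
  endfacet
  facet normal 0.0000 0.0000 -1.0000
    outer loop
      vertex 2.050 11.950 0.000
      vertex 7.000 14.000 0.000
      vertex 14.000 7.000 0.000
    endloop
  endfacet
  facet normal 0.0000 0.0000 -1.0000
    outer loop
      vertex 0.000 7.000 0.000
      vertex 2.050 11.950 0.000
      vertex 14.000 7.000 0.000
    endloop
  endfacet
  facet normal 0.0000 0.0000 -1.0000
    outer loop
      vertex 2.050 2.050 0.000
      vertex 0.000 7.000 0.000
      vertex 14.000 7.000 0.000
    endloop
  endfacet
  facet normal 0.0000 0.0000 -1.0000
    outer loop
      vertex 7.000 0.000 0.000
      vertex 2.050 2.050 0.000
      vertex 14.000 7.000 0.000
    endloop
  endfacet
  facet normal 0.0000 0.0000 -1.0000
    outer loop
      vertex 11.950 2.050 0.000
      vertex 7.000 0.000 0.000
      vertex 14.000 7.000 0.000
    endloop
  endfacet
  facet normal 0.9032 0.3740 0.2107
    outer loop
      vertex 14.000 7.000 0.000
      vertex 11.950 11.950 0.000
      vertex 7.000 7.000 30.000
    endloop
  endfacet
  facet normal 0.3740 0.9032 0.2107
    outer loop
      vertex 11.950 11.950 0.000
      vertex 7.000 14.000 0.000
      vertex 7.000 7.000 30.000
    endloop
  endfacet
  facet normal -0.3740 0.9032 0.2107
    outer loop
      vertex 7.000 14.000 0.000
      vertex 2.050 11.950 0.000
      vertex 7.000 7.000 30.000
    endloop
  endfacet
  facet normal -0.9032 0.3740 0.2107
    outer loop
      vertex 2.050 11.950 0.000
      vertex 0.000 7.000 0.000
      vertex 7.000 7.000 30.000
    endloop
  endfacet
  facet normal -0.9032 -0.3740 0.2107
    outer loop
      vertex 0.000 7.000 0.000
      vertex 2.050 2.050 0.000
      vertex 7.000 7.000 30.000
    endloop
  endfacet
  facet normal -0.3740 -0.9032 0.2107
    outer loop
      vertex 2.050 2.050 0.000
      vertex 7.000 0.000 0.000
      vertex 7.000 7.000 30.000
    endloop
  endfacet
  facet normal 0.3740 -0.9032 0.2107
    outer loop
      vertex 7.000 0.000 0.000
      vertex 11.950 2.050 0.000
      vertex 7.000 7.000 30.000
    endloop
  endfacet
  facet normal 0.9032 -0.3740 0.2107
    outer loop
      vertex 11.950 2.050 0.000
      vertex 14.000 7.000 0.000
      vertex 7.000 7.000 30.000
    endloop
  endfacet
endsolid part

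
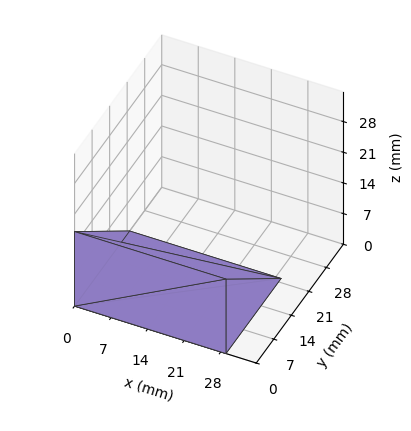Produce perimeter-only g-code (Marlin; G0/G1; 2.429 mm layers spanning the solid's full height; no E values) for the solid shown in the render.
Reading the render: the shape is a wedge (ramp): 29 × 22 mm base, rising to 17 mm along the y=0 edge and sloping linearly to z=0 at y=22 (dimensions read to the nearest mm from the axis ticks). For the g-code, the solid's height is divided into equal slices at the stated Δz and each level perimeter traced with G1 moves after a G0 lift.

; perimeter-only toolpath
G21 ; units = mm
G90 ; absolute positioning
G28 ; home
; layer 1
G0 Z2.429
G0 X0.000 Y0.000
G1 X29.000 Y0.000
G1 X29.000 Y18.857
G1 X0.000 Y18.857
G1 X0.000 Y0.000
; layer 2
G0 Z4.857
G0 X0.000 Y0.000
G1 X29.000 Y0.000
G1 X29.000 Y15.714
G1 X0.000 Y15.714
G1 X0.000 Y0.000
; layer 3
G0 Z7.286
G0 X0.000 Y0.000
G1 X29.000 Y0.000
G1 X29.000 Y12.571
G1 X0.000 Y12.571
G1 X0.000 Y0.000
; layer 4
G0 Z9.714
G0 X0.000 Y0.000
G1 X29.000 Y0.000
G1 X29.000 Y9.429
G1 X0.000 Y9.429
G1 X0.000 Y0.000
; layer 5
G0 Z12.143
G0 X0.000 Y0.000
G1 X29.000 Y0.000
G1 X29.000 Y6.286
G1 X0.000 Y6.286
G1 X0.000 Y0.000
; layer 6
G0 Z14.571
G0 X0.000 Y0.000
G1 X29.000 Y0.000
G1 X29.000 Y3.143
G1 X0.000 Y3.143
G1 X0.000 Y0.000
M2 ; end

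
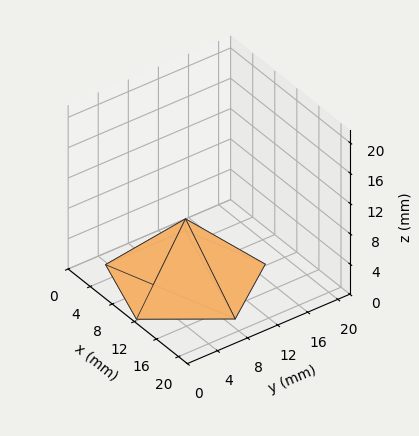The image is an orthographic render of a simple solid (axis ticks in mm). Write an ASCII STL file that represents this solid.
Reading the render: the shape is a regular 5-sided pyramid, base circumscribed radius ≈ 9 mm, apex at z ≈ 8 mm (dimensions read to the nearest mm from the axis ticks). For the STL, each face is triangulated and given an outward normal.

solid part
  facet normal 0.0000 0.0000 -1.0000
    outer loop
      vertex 1.719 14.290 0.000
      vertex 11.781 17.560 0.000
      vertex 18.000 9.000 0.000
    endloop
  endfacet
  facet normal 0.0000 0.0000 -1.0000
    outer loop
      vertex 1.719 3.710 0.000
      vertex 1.719 14.290 0.000
      vertex 18.000 9.000 0.000
    endloop
  endfacet
  facet normal 0.0000 0.0000 -1.0000
    outer loop
      vertex 11.781 0.440 0.000
      vertex 1.719 3.710 0.000
      vertex 18.000 9.000 0.000
    endloop
  endfacet
  facet normal 0.5983 0.4347 0.6731
    outer loop
      vertex 18.000 9.000 0.000
      vertex 11.781 17.560 0.000
      vertex 9.000 9.000 8.000
    endloop
  endfacet
  facet normal -0.2286 0.7033 0.6731
    outer loop
      vertex 11.781 17.560 0.000
      vertex 1.719 14.290 0.000
      vertex 9.000 9.000 8.000
    endloop
  endfacet
  facet normal -0.7396 0.0000 0.6731
    outer loop
      vertex 1.719 14.290 0.000
      vertex 1.719 3.710 0.000
      vertex 9.000 9.000 8.000
    endloop
  endfacet
  facet normal -0.2286 -0.7033 0.6731
    outer loop
      vertex 1.719 3.710 0.000
      vertex 11.781 0.440 0.000
      vertex 9.000 9.000 8.000
    endloop
  endfacet
  facet normal 0.5983 -0.4347 0.6731
    outer loop
      vertex 11.781 0.440 0.000
      vertex 18.000 9.000 0.000
      vertex 9.000 9.000 8.000
    endloop
  endfacet
endsolid part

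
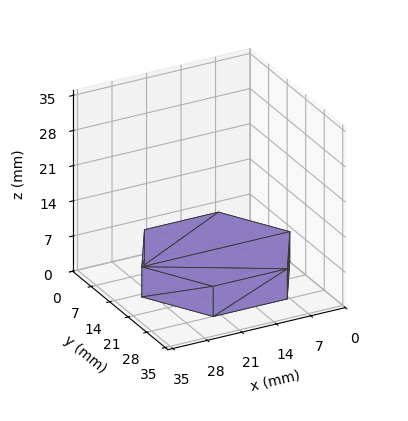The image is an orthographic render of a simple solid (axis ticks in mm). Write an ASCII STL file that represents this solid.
Reading the render: the shape is a regular 6-sided prism (a cylinder approximated with 6 flat sides), circumscribed radius ≈ 15 mm, height ≈ 6 mm (dimensions read to the nearest mm from the axis ticks). For the STL, each face is triangulated and given an outward normal.

solid part
  facet normal 0.0000 0.0000 -1.0000
    outer loop
      vertex 7.500 27.990 0.000
      vertex 22.500 27.990 0.000
      vertex 30.000 15.000 0.000
    endloop
  endfacet
  facet normal 0.0000 0.0000 -1.0000
    outer loop
      vertex 0.000 15.000 0.000
      vertex 7.500 27.990 0.000
      vertex 30.000 15.000 0.000
    endloop
  endfacet
  facet normal 0.0000 0.0000 -1.0000
    outer loop
      vertex 7.500 2.010 0.000
      vertex 0.000 15.000 0.000
      vertex 30.000 15.000 0.000
    endloop
  endfacet
  facet normal 0.0000 0.0000 -1.0000
    outer loop
      vertex 22.500 2.010 0.000
      vertex 7.500 2.010 0.000
      vertex 30.000 15.000 0.000
    endloop
  endfacet
  facet normal 0.0000 0.0000 1.0000
    outer loop
      vertex 30.000 15.000 6.000
      vertex 22.500 27.990 6.000
      vertex 7.500 27.990 6.000
    endloop
  endfacet
  facet normal 0.0000 0.0000 1.0000
    outer loop
      vertex 30.000 15.000 6.000
      vertex 7.500 27.990 6.000
      vertex 0.000 15.000 6.000
    endloop
  endfacet
  facet normal 0.0000 0.0000 1.0000
    outer loop
      vertex 30.000 15.000 6.000
      vertex 0.000 15.000 6.000
      vertex 7.500 2.010 6.000
    endloop
  endfacet
  facet normal 0.0000 0.0000 1.0000
    outer loop
      vertex 30.000 15.000 6.000
      vertex 7.500 2.010 6.000
      vertex 22.500 2.010 6.000
    endloop
  endfacet
  facet normal 0.8660 0.5000 0.0000
    outer loop
      vertex 30.000 15.000 0.000
      vertex 22.500 27.990 0.000
      vertex 22.500 27.990 6.000
    endloop
  endfacet
  facet normal 0.8660 0.5000 0.0000
    outer loop
      vertex 30.000 15.000 0.000
      vertex 22.500 27.990 6.000
      vertex 30.000 15.000 6.000
    endloop
  endfacet
  facet normal 0.0000 1.0000 0.0000
    outer loop
      vertex 22.500 27.990 0.000
      vertex 7.500 27.990 0.000
      vertex 7.500 27.990 6.000
    endloop
  endfacet
  facet normal 0.0000 1.0000 0.0000
    outer loop
      vertex 22.500 27.990 0.000
      vertex 7.500 27.990 6.000
      vertex 22.500 27.990 6.000
    endloop
  endfacet
  facet normal -0.8660 0.5000 0.0000
    outer loop
      vertex 7.500 27.990 0.000
      vertex 0.000 15.000 0.000
      vertex 0.000 15.000 6.000
    endloop
  endfacet
  facet normal -0.8660 0.5000 0.0000
    outer loop
      vertex 7.500 27.990 0.000
      vertex 0.000 15.000 6.000
      vertex 7.500 27.990 6.000
    endloop
  endfacet
  facet normal -0.8660 -0.5000 0.0000
    outer loop
      vertex 0.000 15.000 0.000
      vertex 7.500 2.010 0.000
      vertex 7.500 2.010 6.000
    endloop
  endfacet
  facet normal -0.8660 -0.5000 0.0000
    outer loop
      vertex 0.000 15.000 0.000
      vertex 7.500 2.010 6.000
      vertex 0.000 15.000 6.000
    endloop
  endfacet
  facet normal 0.0000 -1.0000 0.0000
    outer loop
      vertex 7.500 2.010 0.000
      vertex 22.500 2.010 0.000
      vertex 22.500 2.010 6.000
    endloop
  endfacet
  facet normal 0.0000 -1.0000 0.0000
    outer loop
      vertex 7.500 2.010 0.000
      vertex 22.500 2.010 6.000
      vertex 7.500 2.010 6.000
    endloop
  endfacet
  facet normal 0.8660 -0.5000 0.0000
    outer loop
      vertex 22.500 2.010 0.000
      vertex 30.000 15.000 0.000
      vertex 30.000 15.000 6.000
    endloop
  endfacet
  facet normal 0.8660 -0.5000 0.0000
    outer loop
      vertex 22.500 2.010 0.000
      vertex 30.000 15.000 6.000
      vertex 22.500 2.010 6.000
    endloop
  endfacet
endsolid part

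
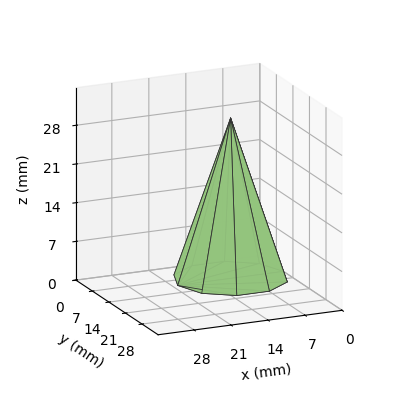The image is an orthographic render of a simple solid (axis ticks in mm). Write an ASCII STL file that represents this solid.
Reading the render: the shape is a regular 10-sided pyramid, base circumscribed radius ≈ 10 mm, apex at z ≈ 29 mm (dimensions read to the nearest mm from the axis ticks). For the STL, each face is triangulated and given an outward normal.

solid part
  facet normal 0.0000 0.0000 -1.0000
    outer loop
      vertex 13.090 19.511 0.000
      vertex 18.090 15.878 0.000
      vertex 20.000 10.000 0.000
    endloop
  endfacet
  facet normal 0.0000 0.0000 -1.0000
    outer loop
      vertex 6.910 19.511 0.000
      vertex 13.090 19.511 0.000
      vertex 20.000 10.000 0.000
    endloop
  endfacet
  facet normal 0.0000 0.0000 -1.0000
    outer loop
      vertex 1.910 15.878 0.000
      vertex 6.910 19.511 0.000
      vertex 20.000 10.000 0.000
    endloop
  endfacet
  facet normal 0.0000 0.0000 -1.0000
    outer loop
      vertex 0.000 10.000 0.000
      vertex 1.910 15.878 0.000
      vertex 20.000 10.000 0.000
    endloop
  endfacet
  facet normal 0.0000 0.0000 -1.0000
    outer loop
      vertex 1.910 4.122 0.000
      vertex 0.000 10.000 0.000
      vertex 20.000 10.000 0.000
    endloop
  endfacet
  facet normal 0.0000 0.0000 -1.0000
    outer loop
      vertex 6.910 0.489 0.000
      vertex 1.910 4.122 0.000
      vertex 20.000 10.000 0.000
    endloop
  endfacet
  facet normal 0.0000 0.0000 -1.0000
    outer loop
      vertex 13.090 0.489 0.000
      vertex 6.910 0.489 0.000
      vertex 20.000 10.000 0.000
    endloop
  endfacet
  facet normal 0.0000 0.0000 -1.0000
    outer loop
      vertex 18.090 4.122 0.000
      vertex 13.090 0.489 0.000
      vertex 20.000 10.000 0.000
    endloop
  endfacet
  facet normal 0.9037 0.2936 0.3116
    outer loop
      vertex 20.000 10.000 0.000
      vertex 18.090 15.878 0.000
      vertex 10.000 10.000 29.000
    endloop
  endfacet
  facet normal 0.5585 0.7687 0.3116
    outer loop
      vertex 18.090 15.878 0.000
      vertex 13.090 19.511 0.000
      vertex 10.000 10.000 29.000
    endloop
  endfacet
  facet normal 0.0000 0.9502 0.3116
    outer loop
      vertex 13.090 19.511 0.000
      vertex 6.910 19.511 0.000
      vertex 10.000 10.000 29.000
    endloop
  endfacet
  facet normal -0.5585 0.7687 0.3116
    outer loop
      vertex 6.910 19.511 0.000
      vertex 1.910 15.878 0.000
      vertex 10.000 10.000 29.000
    endloop
  endfacet
  facet normal -0.9037 0.2936 0.3116
    outer loop
      vertex 1.910 15.878 0.000
      vertex 0.000 10.000 0.000
      vertex 10.000 10.000 29.000
    endloop
  endfacet
  facet normal -0.9037 -0.2936 0.3116
    outer loop
      vertex 0.000 10.000 0.000
      vertex 1.910 4.122 0.000
      vertex 10.000 10.000 29.000
    endloop
  endfacet
  facet normal -0.5585 -0.7687 0.3116
    outer loop
      vertex 1.910 4.122 0.000
      vertex 6.910 0.489 0.000
      vertex 10.000 10.000 29.000
    endloop
  endfacet
  facet normal 0.0000 -0.9502 0.3116
    outer loop
      vertex 6.910 0.489 0.000
      vertex 13.090 0.489 0.000
      vertex 10.000 10.000 29.000
    endloop
  endfacet
  facet normal 0.5585 -0.7687 0.3116
    outer loop
      vertex 13.090 0.489 0.000
      vertex 18.090 4.122 0.000
      vertex 10.000 10.000 29.000
    endloop
  endfacet
  facet normal 0.9037 -0.2936 0.3116
    outer loop
      vertex 18.090 4.122 0.000
      vertex 20.000 10.000 0.000
      vertex 10.000 10.000 29.000
    endloop
  endfacet
endsolid part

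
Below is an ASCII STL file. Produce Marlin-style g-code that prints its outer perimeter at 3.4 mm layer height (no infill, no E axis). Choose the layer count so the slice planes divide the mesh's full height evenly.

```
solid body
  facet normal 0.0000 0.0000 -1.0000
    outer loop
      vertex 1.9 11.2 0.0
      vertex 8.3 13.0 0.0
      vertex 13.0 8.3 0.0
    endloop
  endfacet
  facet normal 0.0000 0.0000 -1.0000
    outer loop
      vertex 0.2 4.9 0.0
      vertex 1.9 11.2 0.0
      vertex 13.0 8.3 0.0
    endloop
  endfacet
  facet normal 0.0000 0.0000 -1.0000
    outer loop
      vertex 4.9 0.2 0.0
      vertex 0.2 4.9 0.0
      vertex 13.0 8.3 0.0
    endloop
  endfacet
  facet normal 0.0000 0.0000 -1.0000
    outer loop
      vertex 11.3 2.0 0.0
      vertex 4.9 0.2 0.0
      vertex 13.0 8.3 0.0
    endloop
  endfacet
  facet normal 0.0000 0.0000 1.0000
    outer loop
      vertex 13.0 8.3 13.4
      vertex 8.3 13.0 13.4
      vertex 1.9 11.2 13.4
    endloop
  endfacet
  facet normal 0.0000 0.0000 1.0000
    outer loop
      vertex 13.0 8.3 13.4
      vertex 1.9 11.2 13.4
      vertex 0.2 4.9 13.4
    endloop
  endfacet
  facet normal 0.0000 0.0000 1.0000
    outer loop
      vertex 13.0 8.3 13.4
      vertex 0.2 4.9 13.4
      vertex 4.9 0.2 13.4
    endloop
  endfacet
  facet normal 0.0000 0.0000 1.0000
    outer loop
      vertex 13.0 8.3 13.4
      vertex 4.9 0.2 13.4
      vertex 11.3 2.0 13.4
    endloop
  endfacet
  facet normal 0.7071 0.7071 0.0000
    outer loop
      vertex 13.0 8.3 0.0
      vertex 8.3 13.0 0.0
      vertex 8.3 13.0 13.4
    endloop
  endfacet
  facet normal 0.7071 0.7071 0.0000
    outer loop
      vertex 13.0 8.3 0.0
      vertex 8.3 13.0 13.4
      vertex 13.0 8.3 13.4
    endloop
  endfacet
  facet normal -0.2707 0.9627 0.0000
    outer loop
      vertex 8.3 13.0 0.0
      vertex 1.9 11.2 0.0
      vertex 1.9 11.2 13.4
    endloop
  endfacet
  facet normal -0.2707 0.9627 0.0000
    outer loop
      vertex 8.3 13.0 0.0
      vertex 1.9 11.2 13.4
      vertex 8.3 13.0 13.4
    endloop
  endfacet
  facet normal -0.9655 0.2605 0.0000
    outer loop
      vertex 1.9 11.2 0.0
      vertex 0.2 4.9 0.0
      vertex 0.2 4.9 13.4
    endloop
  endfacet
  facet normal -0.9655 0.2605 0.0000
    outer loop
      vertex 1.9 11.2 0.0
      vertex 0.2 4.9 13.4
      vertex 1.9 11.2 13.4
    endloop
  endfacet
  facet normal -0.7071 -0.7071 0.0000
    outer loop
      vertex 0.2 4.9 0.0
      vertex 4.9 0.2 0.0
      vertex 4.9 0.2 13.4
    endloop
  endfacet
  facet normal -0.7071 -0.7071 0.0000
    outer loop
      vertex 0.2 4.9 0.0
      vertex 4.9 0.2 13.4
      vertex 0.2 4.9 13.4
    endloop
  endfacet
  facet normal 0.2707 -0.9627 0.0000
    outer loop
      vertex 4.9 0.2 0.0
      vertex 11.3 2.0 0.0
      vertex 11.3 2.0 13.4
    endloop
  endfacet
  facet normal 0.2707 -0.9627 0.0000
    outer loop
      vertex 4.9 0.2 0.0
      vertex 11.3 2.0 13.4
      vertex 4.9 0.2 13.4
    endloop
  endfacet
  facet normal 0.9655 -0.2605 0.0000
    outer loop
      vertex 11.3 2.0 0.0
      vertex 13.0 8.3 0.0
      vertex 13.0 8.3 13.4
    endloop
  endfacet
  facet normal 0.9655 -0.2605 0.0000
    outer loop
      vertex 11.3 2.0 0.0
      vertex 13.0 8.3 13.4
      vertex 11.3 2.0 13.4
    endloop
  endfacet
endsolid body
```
; perimeter-only toolpath
G21 ; units = mm
G90 ; absolute positioning
G28 ; home
; layer 1
G0 Z3.4
G0 X13.0 Y8.3
G1 X8.3 Y13.0
G1 X1.9 Y11.2
G1 X0.2 Y4.9
G1 X4.9 Y0.2
G1 X11.3 Y2.0
G1 X13.0 Y8.3
; layer 2
G0 Z6.7
G0 X13.0 Y8.3
G1 X8.3 Y13.0
G1 X1.9 Y11.2
G1 X0.2 Y4.9
G1 X4.9 Y0.2
G1 X11.3 Y2.0
G1 X13.0 Y8.3
; layer 3
G0 Z10.1
G0 X13.0 Y8.3
G1 X8.3 Y13.0
G1 X1.9 Y11.2
G1 X0.2 Y4.9
G1 X4.9 Y0.2
G1 X11.3 Y2.0
G1 X13.0 Y8.3
; layer 4
G0 Z13.4
G0 X13.0 Y8.3
G1 X8.3 Y13.0
G1 X1.9 Y11.2
G1 X0.2 Y4.9
G1 X4.9 Y0.2
G1 X11.3 Y2.0
G1 X13.0 Y8.3
M2 ; end

The solid is a regular 6-sided prism (a cylinder approximated with 6 flat sides), circumscribed radius ≈ 6.6 mm, height ≈ 13.4 mm. Slicing at Δz = 3.4 mm — 4 equal slices spanning the solid's height, so layer i sits at z = i·h/4 — gives 4 non-empty perimeters. Each is a 6-segment closed polygon; G0 lifts to the layer z and rapids to the start vertex, then G1 traces the edges.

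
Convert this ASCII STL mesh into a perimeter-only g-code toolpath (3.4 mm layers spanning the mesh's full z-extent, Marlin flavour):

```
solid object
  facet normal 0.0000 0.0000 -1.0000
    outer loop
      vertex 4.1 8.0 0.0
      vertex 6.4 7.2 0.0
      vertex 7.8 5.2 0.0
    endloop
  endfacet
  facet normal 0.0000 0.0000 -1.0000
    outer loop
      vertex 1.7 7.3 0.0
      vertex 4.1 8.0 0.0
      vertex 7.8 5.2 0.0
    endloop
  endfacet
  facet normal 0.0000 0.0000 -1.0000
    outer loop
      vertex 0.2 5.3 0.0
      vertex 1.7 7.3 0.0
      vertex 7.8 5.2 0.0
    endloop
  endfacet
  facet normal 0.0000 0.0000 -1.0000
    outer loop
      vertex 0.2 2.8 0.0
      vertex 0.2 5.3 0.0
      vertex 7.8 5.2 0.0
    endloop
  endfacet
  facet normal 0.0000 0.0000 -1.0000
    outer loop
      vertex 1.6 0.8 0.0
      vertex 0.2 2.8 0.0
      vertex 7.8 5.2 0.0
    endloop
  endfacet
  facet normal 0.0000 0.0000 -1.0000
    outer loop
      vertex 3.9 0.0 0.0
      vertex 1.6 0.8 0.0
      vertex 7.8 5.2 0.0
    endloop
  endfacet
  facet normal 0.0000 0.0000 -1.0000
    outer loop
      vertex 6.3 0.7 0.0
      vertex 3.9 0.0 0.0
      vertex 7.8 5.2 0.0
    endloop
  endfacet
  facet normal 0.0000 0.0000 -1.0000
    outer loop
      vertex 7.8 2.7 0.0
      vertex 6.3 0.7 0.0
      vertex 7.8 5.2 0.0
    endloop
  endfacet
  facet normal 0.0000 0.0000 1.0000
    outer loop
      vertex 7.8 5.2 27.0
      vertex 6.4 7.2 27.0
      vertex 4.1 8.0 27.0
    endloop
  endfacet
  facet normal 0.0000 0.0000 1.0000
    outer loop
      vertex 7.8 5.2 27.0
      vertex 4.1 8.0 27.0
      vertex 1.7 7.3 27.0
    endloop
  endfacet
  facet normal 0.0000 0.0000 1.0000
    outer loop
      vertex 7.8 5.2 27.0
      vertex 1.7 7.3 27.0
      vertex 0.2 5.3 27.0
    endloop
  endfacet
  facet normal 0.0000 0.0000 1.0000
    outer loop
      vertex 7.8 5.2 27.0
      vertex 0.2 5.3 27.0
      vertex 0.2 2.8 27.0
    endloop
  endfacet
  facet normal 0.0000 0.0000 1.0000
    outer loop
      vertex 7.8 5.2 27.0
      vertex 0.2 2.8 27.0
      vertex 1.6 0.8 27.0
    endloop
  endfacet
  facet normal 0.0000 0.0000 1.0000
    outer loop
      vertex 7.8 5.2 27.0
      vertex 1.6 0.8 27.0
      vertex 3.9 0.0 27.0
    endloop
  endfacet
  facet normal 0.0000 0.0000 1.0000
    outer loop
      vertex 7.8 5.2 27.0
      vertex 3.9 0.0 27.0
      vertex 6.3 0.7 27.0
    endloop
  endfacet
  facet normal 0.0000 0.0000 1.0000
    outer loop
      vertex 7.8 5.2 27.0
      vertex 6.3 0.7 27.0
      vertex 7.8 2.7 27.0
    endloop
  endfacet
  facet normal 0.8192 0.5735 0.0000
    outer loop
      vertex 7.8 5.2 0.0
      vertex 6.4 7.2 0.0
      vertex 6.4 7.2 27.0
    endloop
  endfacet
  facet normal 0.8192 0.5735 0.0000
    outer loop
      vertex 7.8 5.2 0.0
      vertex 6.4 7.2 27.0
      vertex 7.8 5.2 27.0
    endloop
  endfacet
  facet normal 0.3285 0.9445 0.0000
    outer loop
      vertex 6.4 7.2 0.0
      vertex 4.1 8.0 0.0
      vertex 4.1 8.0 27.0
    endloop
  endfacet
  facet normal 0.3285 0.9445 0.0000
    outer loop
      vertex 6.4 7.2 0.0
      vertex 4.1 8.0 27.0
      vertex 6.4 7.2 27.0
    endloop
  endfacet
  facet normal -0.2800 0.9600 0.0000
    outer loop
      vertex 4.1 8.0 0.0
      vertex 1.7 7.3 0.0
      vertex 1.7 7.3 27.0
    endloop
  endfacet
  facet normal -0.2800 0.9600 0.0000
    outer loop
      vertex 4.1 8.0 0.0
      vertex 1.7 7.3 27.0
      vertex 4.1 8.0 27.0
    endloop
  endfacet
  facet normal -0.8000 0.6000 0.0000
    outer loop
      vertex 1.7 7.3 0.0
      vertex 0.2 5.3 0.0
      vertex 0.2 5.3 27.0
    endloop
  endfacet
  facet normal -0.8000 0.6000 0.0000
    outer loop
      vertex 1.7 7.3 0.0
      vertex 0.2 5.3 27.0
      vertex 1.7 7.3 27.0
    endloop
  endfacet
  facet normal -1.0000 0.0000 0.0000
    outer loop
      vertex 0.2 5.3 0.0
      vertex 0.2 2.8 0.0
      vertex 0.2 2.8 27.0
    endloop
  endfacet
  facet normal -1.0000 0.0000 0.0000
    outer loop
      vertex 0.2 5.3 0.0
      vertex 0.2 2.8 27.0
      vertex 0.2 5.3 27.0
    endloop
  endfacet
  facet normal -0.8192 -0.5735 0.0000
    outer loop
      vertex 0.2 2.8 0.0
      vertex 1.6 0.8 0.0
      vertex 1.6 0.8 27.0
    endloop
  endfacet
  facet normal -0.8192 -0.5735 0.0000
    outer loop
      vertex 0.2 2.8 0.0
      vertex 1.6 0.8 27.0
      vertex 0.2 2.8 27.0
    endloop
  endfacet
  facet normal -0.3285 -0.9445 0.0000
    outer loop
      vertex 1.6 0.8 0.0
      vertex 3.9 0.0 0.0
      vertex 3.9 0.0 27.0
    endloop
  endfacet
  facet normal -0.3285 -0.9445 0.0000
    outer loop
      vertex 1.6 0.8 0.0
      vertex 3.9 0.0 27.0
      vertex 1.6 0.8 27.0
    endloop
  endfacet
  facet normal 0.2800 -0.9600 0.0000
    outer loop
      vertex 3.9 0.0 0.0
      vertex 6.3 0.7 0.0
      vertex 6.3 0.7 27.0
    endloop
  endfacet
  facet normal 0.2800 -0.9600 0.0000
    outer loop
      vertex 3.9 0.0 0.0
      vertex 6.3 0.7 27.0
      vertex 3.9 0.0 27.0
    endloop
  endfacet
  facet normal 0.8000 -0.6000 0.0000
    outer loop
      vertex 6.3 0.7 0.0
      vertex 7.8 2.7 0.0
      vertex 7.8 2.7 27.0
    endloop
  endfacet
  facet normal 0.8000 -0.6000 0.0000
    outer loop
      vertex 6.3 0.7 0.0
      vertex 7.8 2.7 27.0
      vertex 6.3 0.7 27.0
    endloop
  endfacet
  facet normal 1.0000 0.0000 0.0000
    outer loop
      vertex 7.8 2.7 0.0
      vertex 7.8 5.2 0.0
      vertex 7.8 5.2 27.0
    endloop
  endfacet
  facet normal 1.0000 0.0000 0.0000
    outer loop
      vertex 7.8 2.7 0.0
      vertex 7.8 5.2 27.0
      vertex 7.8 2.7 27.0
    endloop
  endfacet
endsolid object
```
; perimeter-only toolpath
G21 ; units = mm
G90 ; absolute positioning
G28 ; home
; layer 1
G0 Z3.4
G0 X7.8 Y5.2
G1 X6.4 Y7.2
G1 X4.1 Y8.0
G1 X1.7 Y7.3
G1 X0.2 Y5.3
G1 X0.2 Y2.8
G1 X1.6 Y0.8
G1 X3.9 Y0.0
G1 X6.3 Y0.7
G1 X7.8 Y2.7
G1 X7.8 Y5.2
; layer 2
G0 Z6.8
G0 X7.8 Y5.2
G1 X6.4 Y7.2
G1 X4.1 Y8.0
G1 X1.7 Y7.3
G1 X0.2 Y5.3
G1 X0.2 Y2.8
G1 X1.6 Y0.8
G1 X3.9 Y0.0
G1 X6.3 Y0.7
G1 X7.8 Y2.7
G1 X7.8 Y5.2
; layer 3
G0 Z10.1
G0 X7.8 Y5.2
G1 X6.4 Y7.2
G1 X4.1 Y8.0
G1 X1.7 Y7.3
G1 X0.2 Y5.3
G1 X0.2 Y2.8
G1 X1.6 Y0.8
G1 X3.9 Y0.0
G1 X6.3 Y0.7
G1 X7.8 Y2.7
G1 X7.8 Y5.2
; layer 4
G0 Z13.5
G0 X7.8 Y5.2
G1 X6.4 Y7.2
G1 X4.1 Y8.0
G1 X1.7 Y7.3
G1 X0.2 Y5.3
G1 X0.2 Y2.8
G1 X1.6 Y0.8
G1 X3.9 Y0.0
G1 X6.3 Y0.7
G1 X7.8 Y2.7
G1 X7.8 Y5.2
; layer 5
G0 Z16.9
G0 X7.8 Y5.2
G1 X6.4 Y7.2
G1 X4.1 Y8.0
G1 X1.7 Y7.3
G1 X0.2 Y5.3
G1 X0.2 Y2.8
G1 X1.6 Y0.8
G1 X3.9 Y0.0
G1 X6.3 Y0.7
G1 X7.8 Y2.7
G1 X7.8 Y5.2
; layer 6
G0 Z20.2
G0 X7.8 Y5.2
G1 X6.4 Y7.2
G1 X4.1 Y8.0
G1 X1.7 Y7.3
G1 X0.2 Y5.3
G1 X0.2 Y2.8
G1 X1.6 Y0.8
G1 X3.9 Y0.0
G1 X6.3 Y0.7
G1 X7.8 Y2.7
G1 X7.8 Y5.2
; layer 7
G0 Z23.6
G0 X7.8 Y5.2
G1 X6.4 Y7.2
G1 X4.1 Y8.0
G1 X1.7 Y7.3
G1 X0.2 Y5.3
G1 X0.2 Y2.8
G1 X1.6 Y0.8
G1 X3.9 Y0.0
G1 X6.3 Y0.7
G1 X7.8 Y2.7
G1 X7.8 Y5.2
; layer 8
G0 Z27.0
G0 X7.8 Y5.2
G1 X6.4 Y7.2
G1 X4.1 Y8.0
G1 X1.7 Y7.3
G1 X0.2 Y5.3
G1 X0.2 Y2.8
G1 X1.6 Y0.8
G1 X3.9 Y0.0
G1 X6.3 Y0.7
G1 X7.8 Y2.7
G1 X7.8 Y5.2
M2 ; end

The solid is a regular 10-sided prism (a cylinder approximated with 10 flat sides), circumscribed radius ≈ 4 mm, height ≈ 27 mm. Slicing at Δz = 3.4 mm — 8 equal slices spanning the solid's height, so layer i sits at z = i·h/8 — gives 8 non-empty perimeters. Each is a 10-segment closed polygon; G0 lifts to the layer z and rapids to the start vertex, then G1 traces the edges.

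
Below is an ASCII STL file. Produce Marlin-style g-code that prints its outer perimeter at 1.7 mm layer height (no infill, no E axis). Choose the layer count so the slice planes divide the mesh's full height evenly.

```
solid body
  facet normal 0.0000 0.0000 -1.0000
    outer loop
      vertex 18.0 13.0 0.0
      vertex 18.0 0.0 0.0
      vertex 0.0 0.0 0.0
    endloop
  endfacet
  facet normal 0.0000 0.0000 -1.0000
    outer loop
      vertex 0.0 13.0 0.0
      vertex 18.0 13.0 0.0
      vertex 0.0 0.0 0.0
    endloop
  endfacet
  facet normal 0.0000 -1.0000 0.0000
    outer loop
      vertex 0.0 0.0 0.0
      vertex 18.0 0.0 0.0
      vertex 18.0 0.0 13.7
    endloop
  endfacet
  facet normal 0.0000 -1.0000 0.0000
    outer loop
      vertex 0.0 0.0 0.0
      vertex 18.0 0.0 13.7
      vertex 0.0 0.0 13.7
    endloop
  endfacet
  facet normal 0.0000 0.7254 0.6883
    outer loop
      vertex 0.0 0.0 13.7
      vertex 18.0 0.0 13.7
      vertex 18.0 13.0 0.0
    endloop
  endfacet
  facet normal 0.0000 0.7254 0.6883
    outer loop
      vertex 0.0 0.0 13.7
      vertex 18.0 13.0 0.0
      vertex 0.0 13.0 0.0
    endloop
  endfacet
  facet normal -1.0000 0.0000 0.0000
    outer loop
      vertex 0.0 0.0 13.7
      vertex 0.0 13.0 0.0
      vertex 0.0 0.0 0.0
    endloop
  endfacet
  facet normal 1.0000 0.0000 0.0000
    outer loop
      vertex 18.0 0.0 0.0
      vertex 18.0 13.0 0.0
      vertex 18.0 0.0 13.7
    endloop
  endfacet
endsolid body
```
; perimeter-only toolpath
G21 ; units = mm
G90 ; absolute positioning
G28 ; home
; layer 1
G0 Z1.7
G0 X0.0 Y0.0
G1 X18.0 Y0.0
G1 X18.0 Y11.4
G1 X0.0 Y11.4
G1 X0.0 Y0.0
; layer 2
G0 Z3.4
G0 X0.0 Y0.0
G1 X18.0 Y0.0
G1 X18.0 Y9.8
G1 X0.0 Y9.8
G1 X0.0 Y0.0
; layer 3
G0 Z5.1
G0 X0.0 Y0.0
G1 X18.0 Y0.0
G1 X18.0 Y8.1
G1 X0.0 Y8.1
G1 X0.0 Y0.0
; layer 4
G0 Z6.8
G0 X0.0 Y0.0
G1 X18.0 Y0.0
G1 X18.0 Y6.5
G1 X0.0 Y6.5
G1 X0.0 Y0.0
; layer 5
G0 Z8.6
G0 X0.0 Y0.0
G1 X18.0 Y0.0
G1 X18.0 Y4.9
G1 X0.0 Y4.9
G1 X0.0 Y0.0
; layer 6
G0 Z10.3
G0 X0.0 Y0.0
G1 X18.0 Y0.0
G1 X18.0 Y3.3
G1 X0.0 Y3.3
G1 X0.0 Y0.0
; layer 7
G0 Z12.0
G0 X0.0 Y0.0
G1 X18.0 Y0.0
G1 X18.0 Y1.6
G1 X0.0 Y1.6
G1 X0.0 Y0.0
M2 ; end

The solid is a wedge (ramp): 18 × 13 mm base, rising to 13.7 mm along the y=0 edge and sloping linearly to z=0 at y=13. Slicing at Δz = 1.7 mm — 8 equal slices spanning the solid's height, so layer i sits at z = i·h/8 — gives 7 non-empty perimeters. Each is a 4-segment closed polygon; G0 lifts to the layer z and rapids to the start vertex, then G1 traces the edges. The cross-section shrinks linearly with z (the slice at the apex is degenerate and omitted).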